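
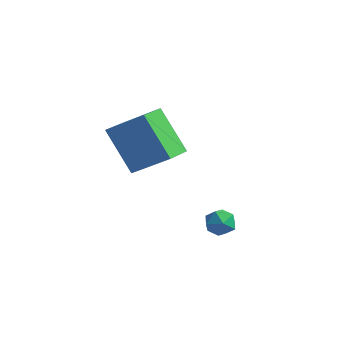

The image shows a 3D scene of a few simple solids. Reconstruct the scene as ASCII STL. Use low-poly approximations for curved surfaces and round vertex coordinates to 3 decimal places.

solid 
facet normal -0.619 0.114 0.778
outer loop
vertex -2.634 -2.287 2.826
vertex -2.793 -1.024 2.515
vertex -4.055 -2.728 1.76
endloop
endfacet
facet normal 0.121 -0.964 0.237
outer loop
vertex -2.707 -2.976 0.065
vertex -2.634 -2.287 2.826
vertex -4.055 -2.728 1.76
endloop
endfacet
facet normal -0.618 0.113 0.778
outer loop
vertex -4.055 -2.728 1.76
vertex -2.793 -1.024 2.515
vertex -4.214 -1.465 1.45
endloop
endfacet
facet normal -0.777 -0.241 -0.582
outer loop
vertex -4.214 -1.465 1.45
vertex -2.707 -2.976 0.065
vertex -4.055 -2.728 1.76
endloop
endfacet
facet normal 0.776 0.241 0.582
outer loop
vertex -2.634 -2.287 2.826
vertex -1.445 -1.272 0.82
vertex -2.793 -1.024 2.515
endloop
endfacet
facet normal 0.121 -0.964 0.237
outer loop
vertex -1.286 -2.535 1.13
vertex -2.634 -2.287 2.826
vertex -2.707 -2.976 0.065
endloop
endfacet
facet normal 0.777 0.241 0.582
outer loop
vertex -1.286 -2.535 1.13
vertex -1.445 -1.272 0.82
vertex -2.634 -2.287 2.826
endloop
endfacet
facet normal -0.121 0.964 -0.237
outer loop
vertex -2.793 -1.024 2.515
vertex -1.445 -1.272 0.82
vertex -4.214 -1.465 1.45
endloop
endfacet
facet normal -0.777 -0.241 -0.582
outer loop
vertex -2.866 -1.713 -0.246
vertex -2.707 -2.976 0.065
vertex -4.214 -1.465 1.45
endloop
endfacet
facet normal -0.121 0.964 -0.237
outer loop
vertex -4.214 -1.465 1.45
vertex -1.445 -1.272 0.82
vertex -2.866 -1.713 -0.246
endloop
endfacet
facet normal 0.618 -0.114 -0.778
outer loop
vertex -2.866 -1.713 -0.246
vertex -1.286 -2.535 1.13
vertex -2.707 -2.976 0.065
endloop
endfacet
facet normal 0.618 -0.113 -0.778
outer loop
vertex -1.445 -1.272 0.82
vertex -1.286 -2.535 1.13
vertex -2.866 -1.713 -0.246
endloop
endfacet
facet normal -0.663 -0.477 0.577
outer loop
vertex 0.615 -3.071 -0.877
vertex 0.993 -3.603 -0.882
vertex 1.072 -3.151 -0.418
endloop
endfacet
facet normal -0.670 0.226 0.707
outer loop
vertex 0.615 -3.071 -0.877
vertex 1.072 -3.151 -0.418
vertex 0.982 -2.566 -0.69
endloop
endfacet
facet normal -0.822 0.562 0.096
outer loop
vertex 0.615 -3.071 -0.877
vertex 0.982 -2.566 -0.69
vertex 0.847 -2.655 -1.322
endloop
endfacet
facet normal -0.909 0.066 -0.412
outer loop
vertex 0.615 -3.071 -0.877
vertex 0.847 -2.655 -1.322
vertex 0.854 -3.296 -1.44
endloop
endfacet
facet normal -0.810 -0.575 -0.114
outer loop
vertex 0.615 -3.071 -0.877
vertex 0.854 -3.296 -1.44
vertex 0.993 -3.603 -0.882
endloop
endfacet
facet normal -0.014 0.420 0.907
outer loop
vertex 0.982 -2.566 -0.69
vertex 1.072 -3.151 -0.418
vertex 1.586 -2.784 -0.58
endloop
endfacet
facet normal -0.002 -0.716 0.698
outer loop
vertex 1.072 -3.151 -0.418
vertex 0.993 -3.603 -0.882
vertex 1.593 -3.425 -0.698
endloop
endfacet
facet normal -0.239 -0.875 -0.422
outer loop
vertex 0.993 -3.603 -0.882
vertex 0.854 -3.296 -1.44
vertex 1.458 -3.514 -1.33
endloop
endfacet
facet normal -0.400 0.162 -0.902
outer loop
vertex 0.854 -3.296 -1.44
vertex 0.847 -2.655 -1.322
vertex 1.368 -2.929 -1.602
endloop
endfacet
facet normal -0.261 0.962 -0.080
outer loop
vertex 0.847 -2.655 -1.322
vertex 0.982 -2.566 -0.69
vertex 1.447 -2.477 -1.138
endloop
endfacet
facet normal 0.909 -0.066 0.412
outer loop
vertex 1.825 -3.009 -1.143
vertex 1.586 -2.784 -0.58
vertex 1.593 -3.425 -0.698
endloop
endfacet
facet normal 0.822 -0.562 -0.096
outer loop
vertex 1.825 -3.009 -1.143
vertex 1.593 -3.425 -0.698
vertex 1.458 -3.514 -1.33
endloop
endfacet
facet normal 0.670 -0.226 -0.707
outer loop
vertex 1.825 -3.009 -1.143
vertex 1.458 -3.514 -1.33
vertex 1.368 -2.929 -1.602
endloop
endfacet
facet normal 0.663 0.477 -0.577
outer loop
vertex 1.825 -3.009 -1.143
vertex 1.368 -2.929 -1.602
vertex 1.447 -2.477 -1.138
endloop
endfacet
facet normal 0.810 0.575 0.114
outer loop
vertex 1.825 -3.009 -1.143
vertex 1.447 -2.477 -1.138
vertex 1.586 -2.784 -0.58
endloop
endfacet
facet normal 0.400 -0.162 0.902
outer loop
vertex 1.593 -3.425 -0.698
vertex 1.586 -2.784 -0.58
vertex 1.072 -3.151 -0.418
endloop
endfacet
facet normal 0.261 -0.962 0.080
outer loop
vertex 1.458 -3.514 -1.33
vertex 1.593 -3.425 -0.698
vertex 0.993 -3.603 -0.882
endloop
endfacet
facet normal 0.014 -0.420 -0.907
outer loop
vertex 1.368 -2.929 -1.602
vertex 1.458 -3.514 -1.33
vertex 0.854 -3.296 -1.44
endloop
endfacet
facet normal 0.002 0.716 -0.698
outer loop
vertex 1.447 -2.477 -1.138
vertex 1.368 -2.929 -1.602
vertex 0.847 -2.655 -1.322
endloop
endfacet
facet normal 0.239 0.875 0.422
outer loop
vertex 1.586 -2.784 -0.58
vertex 1.447 -2.477 -1.138
vertex 0.982 -2.566 -0.69
endloop
endfacet

endsolid


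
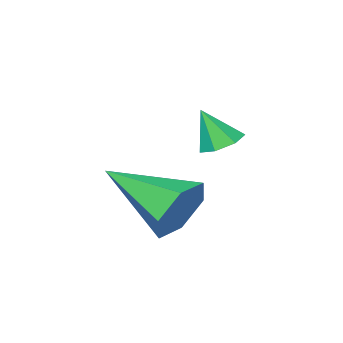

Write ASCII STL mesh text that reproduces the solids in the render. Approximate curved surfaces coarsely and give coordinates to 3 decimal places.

solid 
facet normal -0.307 0.896 -0.321
outer loop
vertex 3.507 2.399 -0.185
vertex 2.946 2.467 0.541
vertex 3.809 2.782 0.595
endloop
endfacet
facet normal 0.944 -0.162 -0.286
outer loop
vertex 3.507 2.399 -0.185
vertex 3.809 2.782 0.595
vertex 3.614 0.513 1.239
endloop
endfacet
facet normal -0.307 0.896 -0.320
outer loop
vertex 3.809 2.782 0.595
vertex 2.946 2.467 0.541
vertex 3.247 2.849 1.321
endloop
endfacet
facet normal 0.791 0.103 0.603
outer loop
vertex 3.809 2.782 0.595
vertex 3.247 2.849 1.321
vertex 3.614 0.513 1.239
endloop
endfacet
facet normal -0.306 0.896 -0.321
outer loop
vertex 3.247 2.849 1.321
vertex 2.946 2.467 0.541
vertex 2.385 2.535 1.266
endloop
endfacet
facet normal -0.048 -0.043 0.998
outer loop
vertex 3.247 2.849 1.321
vertex 2.385 2.535 1.266
vertex 3.614 0.513 1.239
endloop
endfacet
facet normal -0.307 0.896 -0.321
outer loop
vertex 2.385 2.535 1.266
vertex 2.946 2.467 0.541
vertex 2.083 2.152 0.486
endloop
endfacet
facet normal -0.734 -0.453 0.506
outer loop
vertex 2.385 2.535 1.266
vertex 2.083 2.152 0.486
vertex 3.614 0.513 1.239
endloop
endfacet
facet normal -0.307 0.896 -0.320
outer loop
vertex 2.083 2.152 0.486
vertex 2.946 2.467 0.541
vertex 2.644 2.085 -0.24
endloop
endfacet
facet normal -0.581 -0.718 -0.383
outer loop
vertex 2.083 2.152 0.486
vertex 2.644 2.085 -0.24
vertex 3.614 0.513 1.239
endloop
endfacet
facet normal -0.306 0.897 -0.320
outer loop
vertex 2.644 2.085 -0.24
vertex 2.946 2.467 0.541
vertex 3.507 2.399 -0.185
endloop
endfacet
facet normal 0.258 -0.573 -0.778
outer loop
vertex 2.644 2.085 -0.24
vertex 3.507 2.399 -0.185
vertex 3.614 0.513 1.239
endloop
endfacet
facet normal -0.295 0.333 -0.896
outer loop
vertex 2.601 2.676 2.314
vertex 2.084 2.786 2.525
vertex 2.539 3.129 2.503
endloop
endfacet
facet normal 0.981 0.057 0.185
outer loop
vertex 2.601 2.676 2.314
vertex 2.539 3.129 2.503
vertex 2.396 2.434 3.475
endloop
endfacet
facet normal -0.293 0.332 -0.897
outer loop
vertex 2.539 3.129 2.503
vertex 2.084 2.786 2.525
vertex 2.133 3.324 2.708
endloop
endfacet
facet normal 0.570 0.627 0.532
outer loop
vertex 2.539 3.129 2.503
vertex 2.133 3.324 2.708
vertex 2.396 2.434 3.475
endloop
endfacet
facet normal -0.295 0.332 -0.896
outer loop
vertex 2.133 3.324 2.708
vertex 2.084 2.786 2.525
vertex 1.691 3.114 2.776
endloop
endfacet
facet normal -0.173 0.613 0.771
outer loop
vertex 2.133 3.324 2.708
vertex 1.691 3.114 2.776
vertex 2.396 2.434 3.475
endloop
endfacet
facet normal -0.295 0.332 -0.896
outer loop
vertex 1.691 3.114 2.776
vertex 2.084 2.786 2.525
vertex 1.544 2.657 2.655
endloop
endfacet
facet normal -0.689 0.030 0.724
outer loop
vertex 1.691 3.114 2.776
vertex 1.544 2.657 2.655
vertex 2.396 2.434 3.475
endloop
endfacet
facet normal -0.295 0.333 -0.896
outer loop
vertex 1.544 2.657 2.655
vertex 2.084 2.786 2.525
vertex 1.804 2.298 2.436
endloop
endfacet
facet normal -0.589 -0.687 0.426
outer loop
vertex 1.544 2.657 2.655
vertex 1.804 2.298 2.436
vertex 2.396 2.434 3.475
endloop
endfacet
facet normal -0.295 0.333 -0.896
outer loop
vertex 1.804 2.298 2.436
vertex 2.084 2.786 2.525
vertex 2.274 2.306 2.284
endloop
endfacet
facet normal 0.050 -0.994 0.102
outer loop
vertex 1.804 2.298 2.436
vertex 2.274 2.306 2.284
vertex 2.396 2.434 3.475
endloop
endfacet
facet normal -0.295 0.333 -0.896
outer loop
vertex 2.274 2.306 2.284
vertex 2.084 2.786 2.525
vertex 2.601 2.676 2.314
endloop
endfacet
facet normal 0.750 -0.662 -0.006
outer loop
vertex 2.274 2.306 2.284
vertex 2.601 2.676 2.314
vertex 2.396 2.434 3.475
endloop
endfacet

endsolid


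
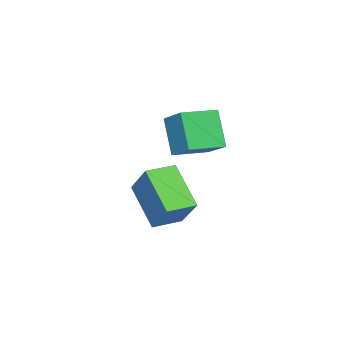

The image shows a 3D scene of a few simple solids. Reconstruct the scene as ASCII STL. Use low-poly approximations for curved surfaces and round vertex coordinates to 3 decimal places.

solid 
facet normal -0.857 0.513 0.050
outer loop
vertex -0.974 1.22 0.397
vertex -0.274 2.265 1.685
vertex -0.274 2.531 -1.045
endloop
endfacet
facet normal -0.389 -0.580 -0.716
outer loop
vertex 0.754 1.915 -1.105
vertex -0.974 1.22 0.397
vertex -0.274 2.531 -1.045
endloop
endfacet
facet normal -0.857 0.512 0.050
outer loop
vertex -0.274 2.531 -1.045
vertex -0.274 2.265 1.685
vertex 0.425 3.575 0.243
endloop
endfacet
facet normal 0.338 0.633 -0.697
outer loop
vertex 0.425 3.575 0.243
vertex 0.754 1.915 -1.105
vertex -0.274 2.531 -1.045
endloop
endfacet
facet normal -0.338 -0.632 0.697
outer loop
vertex -0.974 1.22 0.397
vertex 0.754 1.649 1.625
vertex -0.274 2.265 1.685
endloop
endfacet
facet normal -0.389 -0.580 -0.716
outer loop
vertex 0.055 0.605 0.337
vertex -0.974 1.22 0.397
vertex 0.754 1.915 -1.105
endloop
endfacet
facet normal -0.338 -0.633 0.696
outer loop
vertex 0.055 0.605 0.337
vertex 0.754 1.649 1.625
vertex -0.974 1.22 0.397
endloop
endfacet
facet normal 0.389 0.580 0.716
outer loop
vertex -0.274 2.265 1.685
vertex 0.754 1.649 1.625
vertex 0.425 3.575 0.243
endloop
endfacet
facet normal 0.338 0.633 -0.697
outer loop
vertex 1.454 2.96 0.183
vertex 0.754 1.915 -1.105
vertex 0.425 3.575 0.243
endloop
endfacet
facet normal 0.388 0.580 0.716
outer loop
vertex 0.425 3.575 0.243
vertex 0.754 1.649 1.625
vertex 1.454 2.96 0.183
endloop
endfacet
facet normal 0.857 -0.513 -0.050
outer loop
vertex 1.454 2.96 0.183
vertex 0.055 0.605 0.337
vertex 0.754 1.915 -1.105
endloop
endfacet
facet normal 0.857 -0.513 -0.050
outer loop
vertex 0.754 1.649 1.625
vertex 0.055 0.605 0.337
vertex 1.454 2.96 0.183
endloop
endfacet
facet normal -0.843 0.532 -0.071
outer loop
vertex -0.928 2.901 4.011
vertex -0.321 3.953 4.688
vertex -0.402 3.539 2.549
endloop
endfacet
facet normal -0.436 -0.756 -0.487
outer loop
vertex 0.821 2.767 2.652
vertex -0.928 2.901 4.011
vertex -0.402 3.539 2.549
endloop
endfacet
facet normal -0.843 0.532 -0.071
outer loop
vertex -0.402 3.539 2.549
vertex -0.321 3.953 4.688
vertex 0.205 4.591 3.226
endloop
endfacet
facet normal 0.313 0.380 -0.871
outer loop
vertex 0.205 4.591 3.226
vertex 0.821 2.767 2.652
vertex -0.402 3.539 2.549
endloop
endfacet
facet normal -0.313 -0.380 0.871
outer loop
vertex -0.928 2.901 4.011
vertex 0.902 3.181 4.791
vertex -0.321 3.953 4.688
endloop
endfacet
facet normal -0.436 -0.756 -0.487
outer loop
vertex 0.295 2.129 4.114
vertex -0.928 2.901 4.011
vertex 0.821 2.767 2.652
endloop
endfacet
facet normal -0.313 -0.380 0.871
outer loop
vertex 0.295 2.129 4.114
vertex 0.902 3.181 4.791
vertex -0.928 2.901 4.011
endloop
endfacet
facet normal 0.436 0.756 0.487
outer loop
vertex -0.321 3.953 4.688
vertex 0.902 3.181 4.791
vertex 0.205 4.591 3.226
endloop
endfacet
facet normal 0.313 0.380 -0.871
outer loop
vertex 1.428 3.819 3.329
vertex 0.821 2.767 2.652
vertex 0.205 4.591 3.226
endloop
endfacet
facet normal 0.436 0.756 0.487
outer loop
vertex 0.205 4.591 3.226
vertex 0.902 3.181 4.791
vertex 1.428 3.819 3.329
endloop
endfacet
facet normal 0.843 -0.532 0.071
outer loop
vertex 1.428 3.819 3.329
vertex 0.295 2.129 4.114
vertex 0.821 2.767 2.652
endloop
endfacet
facet normal 0.843 -0.532 0.071
outer loop
vertex 0.902 3.181 4.791
vertex 0.295 2.129 4.114
vertex 1.428 3.819 3.329
endloop
endfacet

endsolid


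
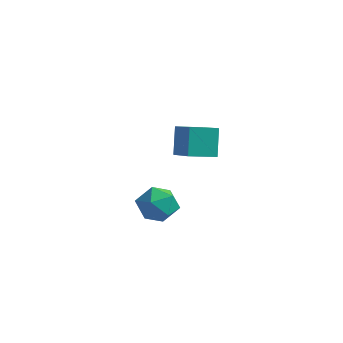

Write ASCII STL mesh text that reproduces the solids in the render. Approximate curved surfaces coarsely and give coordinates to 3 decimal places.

solid 
facet normal 0.171 0.458 0.872
outer loop
vertex 3.855 -2.773 -2.967
vertex 3.561 -3.486 -2.535
vertex 4.417 -3.416 -2.74
endloop
endfacet
facet normal 0.629 0.682 0.374
outer loop
vertex 3.855 -2.773 -2.967
vertex 4.417 -3.416 -2.74
vertex 4.478 -3.036 -3.536
endloop
endfacet
facet normal 0.250 0.954 -0.167
outer loop
vertex 3.855 -2.773 -2.967
vertex 4.478 -3.036 -3.536
vertex 3.659 -2.871 -3.822
endloop
endfacet
facet normal -0.442 0.897 -0.002
outer loop
vertex 3.855 -2.773 -2.967
vertex 3.659 -2.871 -3.822
vertex 3.092 -3.149 -3.204
endloop
endfacet
facet normal -0.490 0.591 0.641
outer loop
vertex 3.855 -2.773 -2.967
vertex 3.092 -3.149 -3.204
vertex 3.561 -3.486 -2.535
endloop
endfacet
facet normal 0.985 0.113 0.130
outer loop
vertex 4.478 -3.036 -3.536
vertex 4.417 -3.416 -2.74
vertex 4.568 -3.911 -3.456
endloop
endfacet
facet normal 0.245 -0.250 0.937
outer loop
vertex 4.417 -3.416 -2.74
vertex 3.561 -3.486 -2.535
vertex 4.001 -4.189 -2.838
endloop
endfacet
facet normal -0.826 -0.034 0.562
outer loop
vertex 3.561 -3.486 -2.535
vertex 3.092 -3.149 -3.204
vertex 3.182 -4.024 -3.124
endloop
endfacet
facet normal -0.747 0.463 -0.477
outer loop
vertex 3.092 -3.149 -3.204
vertex 3.659 -2.871 -3.822
vertex 3.243 -3.644 -3.92
endloop
endfacet
facet normal 0.372 0.554 -0.745
outer loop
vertex 3.659 -2.871 -3.822
vertex 4.478 -3.036 -3.536
vertex 4.099 -3.574 -4.125
endloop
endfacet
facet normal 0.442 -0.897 0.002
outer loop
vertex 3.805 -4.287 -3.693
vertex 4.568 -3.911 -3.456
vertex 4.001 -4.189 -2.838
endloop
endfacet
facet normal -0.250 -0.954 0.167
outer loop
vertex 3.805 -4.287 -3.693
vertex 4.001 -4.189 -2.838
vertex 3.182 -4.024 -3.124
endloop
endfacet
facet normal -0.629 -0.682 -0.374
outer loop
vertex 3.805 -4.287 -3.693
vertex 3.182 -4.024 -3.124
vertex 3.243 -3.644 -3.92
endloop
endfacet
facet normal -0.171 -0.458 -0.872
outer loop
vertex 3.805 -4.287 -3.693
vertex 3.243 -3.644 -3.92
vertex 4.099 -3.574 -4.125
endloop
endfacet
facet normal 0.490 -0.591 -0.641
outer loop
vertex 3.805 -4.287 -3.693
vertex 4.099 -3.574 -4.125
vertex 4.568 -3.911 -3.456
endloop
endfacet
facet normal 0.747 -0.463 0.477
outer loop
vertex 4.001 -4.189 -2.838
vertex 4.568 -3.911 -3.456
vertex 4.417 -3.416 -2.74
endloop
endfacet
facet normal -0.372 -0.554 0.745
outer loop
vertex 3.182 -4.024 -3.124
vertex 4.001 -4.189 -2.838
vertex 3.561 -3.486 -2.535
endloop
endfacet
facet normal -0.985 -0.113 -0.130
outer loop
vertex 3.243 -3.644 -3.92
vertex 3.182 -4.024 -3.124
vertex 3.092 -3.149 -3.204
endloop
endfacet
facet normal -0.245 0.250 -0.937
outer loop
vertex 4.099 -3.574 -4.125
vertex 3.243 -3.644 -3.92
vertex 3.659 -2.871 -3.822
endloop
endfacet
facet normal 0.826 0.034 -0.562
outer loop
vertex 4.568 -3.911 -3.456
vertex 4.099 -3.574 -4.125
vertex 4.478 -3.036 -3.536
endloop
endfacet
facet normal -0.592 -0.779 0.208
outer loop
vertex 2.58 0.308 -1.477
vertex 1.408 1.025 -2.128
vertex 2.902 -0.259 -2.682
endloop
endfacet
facet normal 0.771 -0.472 0.428
outer loop
vertex 3.612 0.675 -2.932
vertex 2.58 0.308 -1.477
vertex 2.902 -0.259 -2.682
endloop
endfacet
facet normal -0.592 -0.779 0.209
outer loop
vertex 2.902 -0.259 -2.682
vertex 1.408 1.025 -2.128
vertex 1.73 0.457 -3.333
endloop
endfacet
facet normal 0.235 -0.414 -0.879
outer loop
vertex 1.73 0.457 -3.333
vertex 3.612 0.675 -2.932
vertex 2.902 -0.259 -2.682
endloop
endfacet
facet normal -0.235 0.414 0.879
outer loop
vertex 2.58 0.308 -1.477
vertex 2.118 1.959 -2.378
vertex 1.408 1.025 -2.128
endloop
endfacet
facet normal 0.771 -0.471 0.428
outer loop
vertex 3.29 1.243 -1.727
vertex 2.58 0.308 -1.477
vertex 3.612 0.675 -2.932
endloop
endfacet
facet normal -0.236 0.414 0.879
outer loop
vertex 3.29 1.243 -1.727
vertex 2.118 1.959 -2.378
vertex 2.58 0.308 -1.477
endloop
endfacet
facet normal -0.771 0.471 -0.428
outer loop
vertex 1.408 1.025 -2.128
vertex 2.118 1.959 -2.378
vertex 1.73 0.457 -3.333
endloop
endfacet
facet normal 0.235 -0.414 -0.879
outer loop
vertex 2.44 1.392 -3.583
vertex 3.612 0.675 -2.932
vertex 1.73 0.457 -3.333
endloop
endfacet
facet normal -0.771 0.471 -0.428
outer loop
vertex 1.73 0.457 -3.333
vertex 2.118 1.959 -2.378
vertex 2.44 1.392 -3.583
endloop
endfacet
facet normal 0.592 0.778 -0.209
outer loop
vertex 2.44 1.392 -3.583
vertex 3.29 1.243 -1.727
vertex 3.612 0.675 -2.932
endloop
endfacet
facet normal 0.592 0.779 -0.208
outer loop
vertex 2.118 1.959 -2.378
vertex 3.29 1.243 -1.727
vertex 2.44 1.392 -3.583
endloop
endfacet

endsolid


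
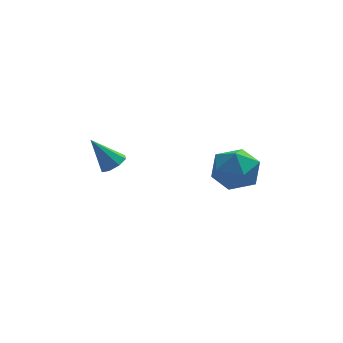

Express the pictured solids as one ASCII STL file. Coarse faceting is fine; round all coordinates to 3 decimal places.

solid 
facet normal 0.556 -0.195 -0.808
outer loop
vertex -0.806 2.155 1.468
vertex -1.303 1.853 1.199
vertex -1.087 2.456 1.202
endloop
endfacet
facet normal 0.374 0.785 0.494
outer loop
vertex -0.806 2.155 1.468
vertex -1.087 2.456 1.202
vertex -2.197 2.167 2.501
endloop
endfacet
facet normal 0.555 -0.195 -0.808
outer loop
vertex -1.087 2.456 1.202
vertex -1.303 1.853 1.199
vertex -1.494 2.404 0.935
endloop
endfacet
facet normal -0.172 0.982 0.071
outer loop
vertex -1.087 2.456 1.202
vertex -1.494 2.404 0.935
vertex -2.197 2.167 2.501
endloop
endfacet
facet normal 0.555 -0.195 -0.809
outer loop
vertex -1.494 2.404 0.935
vertex -1.303 1.853 1.199
vertex -1.789 2.029 0.823
endloop
endfacet
facet normal -0.730 0.643 -0.230
outer loop
vertex -1.494 2.404 0.935
vertex -1.789 2.029 0.823
vertex -2.197 2.167 2.501
endloop
endfacet
facet normal 0.555 -0.195 -0.809
outer loop
vertex -1.789 2.029 0.823
vertex -1.303 1.853 1.199
vertex -1.799 1.552 0.931
endloop
endfacet
facet normal -0.972 -0.033 -0.234
outer loop
vertex -1.789 2.029 0.823
vertex -1.799 1.552 0.931
vertex -2.197 2.167 2.501
endloop
endfacet
facet normal 0.555 -0.194 -0.809
outer loop
vertex -1.799 1.552 0.931
vertex -1.303 1.853 1.199
vertex -1.518 1.251 1.196
endloop
endfacet
facet normal -0.757 -0.651 0.063
outer loop
vertex -1.799 1.552 0.931
vertex -1.518 1.251 1.196
vertex -2.197 2.167 2.501
endloop
endfacet
facet normal 0.555 -0.194 -0.809
outer loop
vertex -1.518 1.251 1.196
vertex -1.303 1.853 1.199
vertex -1.111 1.303 1.463
endloop
endfacet
facet normal -0.210 -0.848 0.486
outer loop
vertex -1.518 1.251 1.196
vertex -1.111 1.303 1.463
vertex -2.197 2.167 2.501
endloop
endfacet
facet normal 0.556 -0.194 -0.808
outer loop
vertex -1.111 1.303 1.463
vertex -1.303 1.853 1.199
vertex -0.816 1.677 1.576
endloop
endfacet
facet normal 0.346 -0.511 0.787
outer loop
vertex -1.111 1.303 1.463
vertex -0.816 1.677 1.576
vertex -2.197 2.167 2.501
endloop
endfacet
facet normal 0.556 -0.194 -0.808
outer loop
vertex -0.816 1.677 1.576
vertex -1.303 1.853 1.199
vertex -0.806 2.155 1.468
endloop
endfacet
facet normal 0.589 0.166 0.791
outer loop
vertex -0.816 1.677 1.576
vertex -0.806 2.155 1.468
vertex -2.197 2.167 2.501
endloop
endfacet
facet normal -0.631 -0.069 0.773
outer loop
vertex 2.903 2.044 1.344
vertex 2.786 0.9 1.147
vertex 3.622 1.286 1.864
endloop
endfacet
facet normal -0.156 0.454 0.877
outer loop
vertex 2.903 2.044 1.344
vertex 3.622 1.286 1.864
vertex 4.043 2.281 1.424
endloop
endfacet
facet normal -0.214 0.916 0.338
outer loop
vertex 2.903 2.044 1.344
vertex 4.043 2.281 1.424
vertex 3.467 2.511 0.435
endloop
endfacet
facet normal -0.726 0.681 -0.101
outer loop
vertex 2.903 2.044 1.344
vertex 3.467 2.511 0.435
vertex 2.69 1.657 0.264
endloop
endfacet
facet normal -0.983 0.072 0.168
outer loop
vertex 2.903 2.044 1.344
vertex 2.69 1.657 0.264
vertex 2.786 0.9 1.147
endloop
endfacet
facet normal 0.497 0.166 0.852
outer loop
vertex 4.043 2.281 1.424
vertex 3.622 1.286 1.864
vertex 4.63 1.283 1.276
endloop
endfacet
facet normal -0.272 -0.678 0.683
outer loop
vertex 3.622 1.286 1.864
vertex 2.786 0.9 1.147
vertex 3.853 0.429 1.105
endloop
endfacet
facet normal -0.842 -0.451 -0.295
outer loop
vertex 2.786 0.9 1.147
vertex 2.69 1.657 0.264
vertex 3.277 0.659 0.116
endloop
endfacet
facet normal -0.425 0.533 -0.731
outer loop
vertex 2.69 1.657 0.264
vertex 3.467 2.511 0.435
vertex 3.698 1.654 -0.324
endloop
endfacet
facet normal 0.403 0.915 -0.022
outer loop
vertex 3.467 2.511 0.435
vertex 4.043 2.281 1.424
vertex 4.534 2.04 0.393
endloop
endfacet
facet normal 0.726 -0.681 0.101
outer loop
vertex 4.417 0.896 0.196
vertex 4.63 1.283 1.276
vertex 3.853 0.429 1.105
endloop
endfacet
facet normal 0.214 -0.916 -0.338
outer loop
vertex 4.417 0.896 0.196
vertex 3.853 0.429 1.105
vertex 3.277 0.659 0.116
endloop
endfacet
facet normal 0.156 -0.454 -0.877
outer loop
vertex 4.417 0.896 0.196
vertex 3.277 0.659 0.116
vertex 3.698 1.654 -0.324
endloop
endfacet
facet normal 0.631 0.069 -0.773
outer loop
vertex 4.417 0.896 0.196
vertex 3.698 1.654 -0.324
vertex 4.534 2.04 0.393
endloop
endfacet
facet normal 0.983 -0.072 -0.168
outer loop
vertex 4.417 0.896 0.196
vertex 4.534 2.04 0.393
vertex 4.63 1.283 1.276
endloop
endfacet
facet normal 0.425 -0.533 0.731
outer loop
vertex 3.853 0.429 1.105
vertex 4.63 1.283 1.276
vertex 3.622 1.286 1.864
endloop
endfacet
facet normal -0.403 -0.915 0.022
outer loop
vertex 3.277 0.659 0.116
vertex 3.853 0.429 1.105
vertex 2.786 0.9 1.147
endloop
endfacet
facet normal -0.497 -0.166 -0.852
outer loop
vertex 3.698 1.654 -0.324
vertex 3.277 0.659 0.116
vertex 2.69 1.657 0.264
endloop
endfacet
facet normal 0.272 0.678 -0.683
outer loop
vertex 4.534 2.04 0.393
vertex 3.698 1.654 -0.324
vertex 3.467 2.511 0.435
endloop
endfacet
facet normal 0.842 0.451 0.295
outer loop
vertex 4.63 1.283 1.276
vertex 4.534 2.04 0.393
vertex 4.043 2.281 1.424
endloop
endfacet

endsolid


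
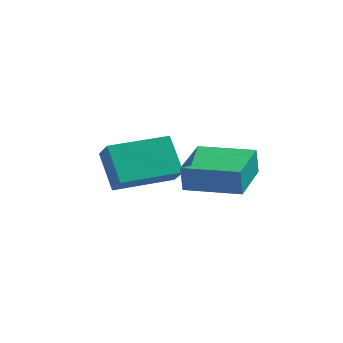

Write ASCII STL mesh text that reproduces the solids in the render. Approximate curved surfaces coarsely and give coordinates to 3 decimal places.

solid 
facet normal -0.382 0.518 -0.765
outer loop
vertex -4.793 3.098 -3.004
vertex -3.045 4.239 -3.105
vertex -4.207 2.117 -3.96
endloop
endfacet
facet normal -0.836 -0.547 0.048
outer loop
vertex -3.855 1.641 -3.255
vertex -4.793 3.098 -3.004
vertex -4.207 2.117 -3.96
endloop
endfacet
facet normal -0.382 0.518 -0.766
outer loop
vertex -4.207 2.117 -3.96
vertex -3.045 4.239 -3.105
vertex -2.459 3.258 -4.06
endloop
endfacet
facet normal 0.393 -0.659 -0.641
outer loop
vertex -2.459 3.258 -4.06
vertex -3.855 1.641 -3.255
vertex -4.207 2.117 -3.96
endloop
endfacet
facet normal -0.393 0.659 0.641
outer loop
vertex -4.793 3.098 -3.004
vertex -2.693 3.763 -2.4
vertex -3.045 4.239 -3.105
endloop
endfacet
facet normal -0.836 -0.547 0.048
outer loop
vertex -4.441 2.622 -2.3
vertex -4.793 3.098 -3.004
vertex -3.855 1.641 -3.255
endloop
endfacet
facet normal -0.393 0.658 0.642
outer loop
vertex -4.441 2.622 -2.3
vertex -2.693 3.763 -2.4
vertex -4.793 3.098 -3.004
endloop
endfacet
facet normal 0.836 0.547 -0.048
outer loop
vertex -3.045 4.239 -3.105
vertex -2.693 3.763 -2.4
vertex -2.459 3.258 -4.06
endloop
endfacet
facet normal 0.393 -0.659 -0.642
outer loop
vertex -2.107 2.782 -3.356
vertex -3.855 1.641 -3.255
vertex -2.459 3.258 -4.06
endloop
endfacet
facet normal 0.836 0.547 -0.048
outer loop
vertex -2.459 3.258 -4.06
vertex -2.693 3.763 -2.4
vertex -2.107 2.782 -3.356
endloop
endfacet
facet normal 0.382 -0.517 0.766
outer loop
vertex -2.107 2.782 -3.356
vertex -4.441 2.622 -2.3
vertex -3.855 1.641 -3.255
endloop
endfacet
facet normal 0.382 -0.518 0.765
outer loop
vertex -2.693 3.763 -2.4
vertex -4.441 2.622 -2.3
vertex -2.107 2.782 -3.356
endloop
endfacet
facet normal -0.982 0.154 -0.110
outer loop
vertex -1.88 0.652 -1.716
vertex -1.605 2.325 -1.832
vertex -1.792 0.575 -2.608
endloop
endfacet
facet normal -0.161 -0.985 0.069
outer loop
vertex 0.005 0.295 -2.408
vertex -1.88 0.652 -1.716
vertex -1.792 0.575 -2.608
endloop
endfacet
facet normal -0.982 0.154 -0.110
outer loop
vertex -1.792 0.575 -2.608
vertex -1.605 2.325 -1.832
vertex -1.517 2.249 -2.725
endloop
endfacet
facet normal 0.097 -0.085 -0.992
outer loop
vertex -1.517 2.249 -2.725
vertex 0.005 0.295 -2.408
vertex -1.792 0.575 -2.608
endloop
endfacet
facet normal -0.097 0.085 0.992
outer loop
vertex -1.88 0.652 -1.716
vertex 0.192 2.045 -1.632
vertex -1.605 2.325 -1.832
endloop
endfacet
facet normal -0.162 -0.985 0.068
outer loop
vertex -0.083 0.371 -1.515
vertex -1.88 0.652 -1.716
vertex 0.005 0.295 -2.408
endloop
endfacet
facet normal -0.098 0.085 0.992
outer loop
vertex -0.083 0.371 -1.515
vertex 0.192 2.045 -1.632
vertex -1.88 0.652 -1.716
endloop
endfacet
facet normal 0.161 0.985 -0.068
outer loop
vertex -1.605 2.325 -1.832
vertex 0.192 2.045 -1.632
vertex -1.517 2.249 -2.725
endloop
endfacet
facet normal 0.098 -0.085 -0.992
outer loop
vertex 0.28 1.968 -2.524
vertex 0.005 0.295 -2.408
vertex -1.517 2.249 -2.725
endloop
endfacet
facet normal 0.162 0.984 -0.069
outer loop
vertex -1.517 2.249 -2.725
vertex 0.192 2.045 -1.632
vertex 0.28 1.968 -2.524
endloop
endfacet
facet normal 0.982 -0.154 0.110
outer loop
vertex 0.28 1.968 -2.524
vertex -0.083 0.371 -1.515
vertex 0.005 0.295 -2.408
endloop
endfacet
facet normal 0.982 -0.154 0.110
outer loop
vertex 0.192 2.045 -1.632
vertex -0.083 0.371 -1.515
vertex 0.28 1.968 -2.524
endloop
endfacet

endsolid


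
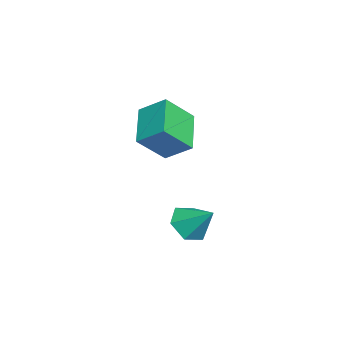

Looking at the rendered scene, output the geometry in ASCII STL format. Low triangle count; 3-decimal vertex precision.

solid 
facet normal -0.404 -0.653 -0.641
outer loop
vertex 3.127 -2.314 -3.016
vertex 2.227 -2.192 -2.573
vertex 2.494 -1.599 -3.345
endloop
endfacet
facet normal 0.778 0.550 -0.302
outer loop
vertex 3.127 -2.314 -3.016
vertex 2.494 -1.599 -3.345
vertex 2.873 -1.148 -1.547
endloop
endfacet
facet normal -0.403 -0.653 -0.641
outer loop
vertex 2.494 -1.599 -3.345
vertex 2.227 -2.192 -2.573
vertex 1.594 -1.478 -2.902
endloop
endfacet
facet normal 0.010 0.969 -0.245
outer loop
vertex 2.494 -1.599 -3.345
vertex 1.594 -1.478 -2.902
vertex 2.873 -1.148 -1.547
endloop
endfacet
facet normal -0.404 -0.653 -0.641
outer loop
vertex 1.594 -1.478 -2.902
vertex 2.227 -2.192 -2.573
vertex 1.328 -2.071 -2.13
endloop
endfacet
facet normal -0.575 0.732 0.364
outer loop
vertex 1.594 -1.478 -2.902
vertex 1.328 -2.071 -2.13
vertex 2.873 -1.148 -1.547
endloop
endfacet
facet normal -0.404 -0.653 -0.641
outer loop
vertex 1.328 -2.071 -2.13
vertex 2.227 -2.192 -2.573
vertex 1.961 -2.786 -1.8
endloop
endfacet
facet normal -0.392 0.076 0.917
outer loop
vertex 1.328 -2.071 -2.13
vertex 1.961 -2.786 -1.8
vertex 2.873 -1.148 -1.547
endloop
endfacet
facet normal -0.404 -0.653 -0.641
outer loop
vertex 1.961 -2.786 -1.8
vertex 2.227 -2.192 -2.573
vertex 2.86 -2.907 -2.243
endloop
endfacet
facet normal 0.378 -0.343 0.860
outer loop
vertex 1.961 -2.786 -1.8
vertex 2.86 -2.907 -2.243
vertex 2.873 -1.148 -1.547
endloop
endfacet
facet normal -0.404 -0.653 -0.641
outer loop
vertex 2.86 -2.907 -2.243
vertex 2.227 -2.192 -2.573
vertex 3.127 -2.314 -3.016
endloop
endfacet
facet normal 0.962 -0.106 0.251
outer loop
vertex 2.86 -2.907 -2.243
vertex 3.127 -2.314 -3.016
vertex 2.873 -1.148 -1.547
endloop
endfacet
facet normal -0.398 0.609 -0.686
outer loop
vertex -0.714 -2.226 2.339
vertex 1.16 -2.136 1.33
vertex -1.098 -3.398 1.521
endloop
endfacet
facet normal -0.880 -0.043 0.474
outer loop
vertex -0.36 -4.524 2.79
vertex -0.714 -2.226 2.339
vertex -1.098 -3.398 1.521
endloop
endfacet
facet normal -0.398 0.609 -0.686
outer loop
vertex -1.098 -3.398 1.521
vertex 1.16 -2.136 1.33
vertex 0.776 -3.308 0.512
endloop
endfacet
facet normal -0.259 -0.792 -0.552
outer loop
vertex 0.776 -3.308 0.512
vertex -0.36 -4.524 2.79
vertex -1.098 -3.398 1.521
endloop
endfacet
facet normal 0.259 0.792 0.552
outer loop
vertex -0.714 -2.226 2.339
vertex 1.898 -3.262 2.599
vertex 1.16 -2.136 1.33
endloop
endfacet
facet normal -0.880 -0.043 0.474
outer loop
vertex 0.024 -3.352 3.608
vertex -0.714 -2.226 2.339
vertex -0.36 -4.524 2.79
endloop
endfacet
facet normal 0.259 0.792 0.552
outer loop
vertex 0.024 -3.352 3.608
vertex 1.898 -3.262 2.599
vertex -0.714 -2.226 2.339
endloop
endfacet
facet normal 0.880 0.043 -0.474
outer loop
vertex 1.16 -2.136 1.33
vertex 1.898 -3.262 2.599
vertex 0.776 -3.308 0.512
endloop
endfacet
facet normal -0.259 -0.792 -0.552
outer loop
vertex 1.514 -4.434 1.781
vertex -0.36 -4.524 2.79
vertex 0.776 -3.308 0.512
endloop
endfacet
facet normal 0.880 0.043 -0.474
outer loop
vertex 0.776 -3.308 0.512
vertex 1.898 -3.262 2.599
vertex 1.514 -4.434 1.781
endloop
endfacet
facet normal 0.398 -0.609 0.686
outer loop
vertex 1.514 -4.434 1.781
vertex 0.024 -3.352 3.608
vertex -0.36 -4.524 2.79
endloop
endfacet
facet normal 0.398 -0.609 0.686
outer loop
vertex 1.898 -3.262 2.599
vertex 0.024 -3.352 3.608
vertex 1.514 -4.434 1.781
endloop
endfacet

endsolid


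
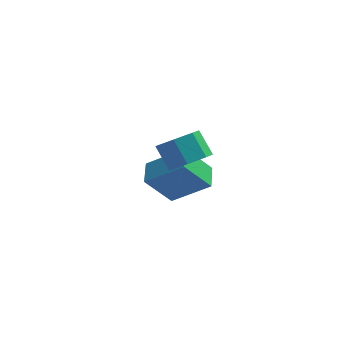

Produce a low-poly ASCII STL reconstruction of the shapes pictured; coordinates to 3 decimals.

solid 
facet normal 0.508 -0.362 -0.782
outer loop
vertex 2.022 -1.333 1.325
vertex 1.228 -1.803 1.026
vertex 1.52 -0.906 0.801
endloop
endfacet
facet normal 0.622 0.782 0.042
outer loop
vertex 2.022 -1.333 1.325
vertex 1.52 -0.906 0.801
vertex 1.366 -0.866 2.333
endloop
endfacet
facet normal 0.621 0.783 0.042
outer loop
vertex 1.366 -0.866 2.333
vertex 1.52 -0.906 0.801
vertex 0.864 -0.44 1.809
endloop
endfacet
facet normal -0.509 0.362 0.781
outer loop
vertex 1.366 -0.866 2.333
vertex 0.864 -0.44 1.809
vertex 0.572 -1.337 2.034
endloop
endfacet
facet normal 0.509 -0.362 -0.781
outer loop
vertex 1.52 -0.906 0.801
vertex 1.228 -1.803 1.026
vertex 0.798 -1.155 0.446
endloop
endfacet
facet normal -0.079 0.884 -0.460
outer loop
vertex 1.52 -0.906 0.801
vertex 0.798 -1.155 0.446
vertex 0.864 -0.44 1.809
endloop
endfacet
facet normal -0.078 0.884 -0.460
outer loop
vertex 0.864 -0.44 1.809
vertex 0.798 -1.155 0.446
vertex 0.142 -0.688 1.454
endloop
endfacet
facet normal -0.508 0.362 0.782
outer loop
vertex 0.864 -0.44 1.809
vertex 0.142 -0.688 1.454
vertex 0.572 -1.337 2.034
endloop
endfacet
facet normal 0.509 -0.362 -0.781
outer loop
vertex 0.798 -1.155 0.446
vertex 1.228 -1.803 1.026
vertex 0.4 -1.892 0.528
endloop
endfacet
facet normal -0.719 0.320 -0.616
outer loop
vertex 0.798 -1.155 0.446
vertex 0.4 -1.892 0.528
vertex 0.142 -0.688 1.454
endloop
endfacet
facet normal -0.720 0.319 -0.616
outer loop
vertex 0.142 -0.688 1.454
vertex 0.4 -1.892 0.528
vertex -0.256 -1.426 1.537
endloop
endfacet
facet normal -0.508 0.362 0.782
outer loop
vertex 0.142 -0.688 1.454
vertex -0.256 -1.426 1.537
vertex 0.572 -1.337 2.034
endloop
endfacet
facet normal 0.509 -0.362 -0.781
outer loop
vertex 0.4 -1.892 0.528
vertex 1.228 -1.803 1.026
vertex 0.625 -2.562 0.985
endloop
endfacet
facet normal -0.818 -0.485 -0.308
outer loop
vertex 0.4 -1.892 0.528
vertex 0.625 -2.562 0.985
vertex -0.256 -1.426 1.537
endloop
endfacet
facet normal -0.818 -0.485 -0.308
outer loop
vertex -0.256 -1.426 1.537
vertex 0.625 -2.562 0.985
vertex -0.031 -2.096 1.993
endloop
endfacet
facet normal -0.508 0.361 0.782
outer loop
vertex -0.256 -1.426 1.537
vertex -0.031 -2.096 1.993
vertex 0.572 -1.337 2.034
endloop
endfacet
facet normal 0.509 -0.362 -0.781
outer loop
vertex 0.625 -2.562 0.985
vertex 1.228 -1.803 1.026
vertex 1.304 -2.661 1.473
endloop
endfacet
facet normal -0.301 -0.925 0.232
outer loop
vertex 0.625 -2.562 0.985
vertex 1.304 -2.661 1.473
vertex -0.031 -2.096 1.993
endloop
endfacet
facet normal -0.301 -0.925 0.233
outer loop
vertex -0.031 -2.096 1.993
vertex 1.304 -2.661 1.473
vertex 0.649 -2.194 2.481
endloop
endfacet
facet normal -0.509 0.362 0.781
outer loop
vertex -0.031 -2.096 1.993
vertex 0.649 -2.194 2.481
vertex 0.572 -1.337 2.034
endloop
endfacet
facet normal 0.508 -0.362 -0.781
outer loop
vertex 1.304 -2.661 1.473
vertex 1.228 -1.803 1.026
vertex 1.926 -2.114 1.624
endloop
endfacet
facet normal 0.443 -0.669 0.597
outer loop
vertex 1.304 -2.661 1.473
vertex 1.926 -2.114 1.624
vertex 0.649 -2.194 2.481
endloop
endfacet
facet normal 0.443 -0.668 0.598
outer loop
vertex 0.649 -2.194 2.481
vertex 1.926 -2.114 1.624
vertex 1.27 -1.647 2.632
endloop
endfacet
facet normal -0.509 0.362 0.781
outer loop
vertex 0.649 -2.194 2.481
vertex 1.27 -1.647 2.632
vertex 0.572 -1.337 2.034
endloop
endfacet
facet normal 0.508 -0.362 -0.781
outer loop
vertex 1.926 -2.114 1.624
vertex 1.228 -1.803 1.026
vertex 2.022 -1.333 1.325
endloop
endfacet
facet normal 0.853 0.092 0.513
outer loop
vertex 1.926 -2.114 1.624
vertex 2.022 -1.333 1.325
vertex 1.27 -1.647 2.632
endloop
endfacet
facet normal 0.853 0.092 0.513
outer loop
vertex 1.27 -1.647 2.632
vertex 2.022 -1.333 1.325
vertex 1.366 -0.866 2.333
endloop
endfacet
facet normal -0.509 0.362 0.781
outer loop
vertex 1.27 -1.647 2.632
vertex 1.366 -0.866 2.333
vertex 0.572 -1.337 2.034
endloop
endfacet
facet normal -0.548 -0.337 0.766
outer loop
vertex 0.163 1.799 -1.543
vertex -0.052 2.985 -1.174
vertex -1.557 1.861 -2.746
endloop
endfacet
facet normal 0.171 -0.941 -0.292
outer loop
vertex -0.528 2.495 -4.186
vertex 0.163 1.799 -1.543
vertex -1.557 1.861 -2.746
endloop
endfacet
facet normal -0.548 -0.337 0.766
outer loop
vertex -1.557 1.861 -2.746
vertex -0.052 2.985 -1.174
vertex -1.772 3.047 -2.378
endloop
endfacet
facet normal -0.819 0.029 -0.573
outer loop
vertex -1.772 3.047 -2.378
vertex -0.528 2.495 -4.186
vertex -1.557 1.861 -2.746
endloop
endfacet
facet normal 0.819 -0.030 0.572
outer loop
vertex 0.163 1.799 -1.543
vertex 0.977 3.619 -2.614
vertex -0.052 2.985 -1.174
endloop
endfacet
facet normal 0.171 -0.941 -0.292
outer loop
vertex 1.192 2.433 -2.982
vertex 0.163 1.799 -1.543
vertex -0.528 2.495 -4.186
endloop
endfacet
facet normal 0.819 -0.029 0.573
outer loop
vertex 1.192 2.433 -2.982
vertex 0.977 3.619 -2.614
vertex 0.163 1.799 -1.543
endloop
endfacet
facet normal -0.171 0.941 0.292
outer loop
vertex -0.052 2.985 -1.174
vertex 0.977 3.619 -2.614
vertex -1.772 3.047 -2.378
endloop
endfacet
facet normal -0.819 0.030 -0.573
outer loop
vertex -0.743 3.681 -3.817
vertex -0.528 2.495 -4.186
vertex -1.772 3.047 -2.378
endloop
endfacet
facet normal -0.171 0.941 0.293
outer loop
vertex -1.772 3.047 -2.378
vertex 0.977 3.619 -2.614
vertex -0.743 3.681 -3.817
endloop
endfacet
facet normal 0.548 0.337 -0.765
outer loop
vertex -0.743 3.681 -3.817
vertex 1.192 2.433 -2.982
vertex -0.528 2.495 -4.186
endloop
endfacet
facet normal 0.548 0.337 -0.766
outer loop
vertex 0.977 3.619 -2.614
vertex 1.192 2.433 -2.982
vertex -0.743 3.681 -3.817
endloop
endfacet

endsolid


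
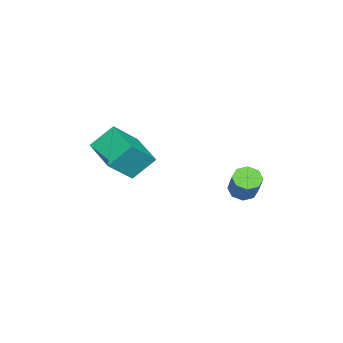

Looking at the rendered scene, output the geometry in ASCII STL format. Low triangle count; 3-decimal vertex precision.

solid 
facet normal -0.399 0.609 0.686
outer loop
vertex 1.599 -4.434 3.668
vertex 3.053 -2.996 3.236
vertex 0.338 -3.602 2.196
endloop
endfacet
facet normal -0.695 -0.688 0.207
outer loop
vertex 1.007 -4.624 1.044
vertex 1.599 -4.434 3.668
vertex 0.338 -3.602 2.196
endloop
endfacet
facet normal -0.399 0.609 0.686
outer loop
vertex 0.338 -3.602 2.196
vertex 3.053 -2.996 3.236
vertex 1.791 -2.163 1.764
endloop
endfacet
facet normal -0.598 0.395 -0.697
outer loop
vertex 1.791 -2.163 1.764
vertex 1.007 -4.624 1.044
vertex 0.338 -3.602 2.196
endloop
endfacet
facet normal 0.598 -0.395 0.698
outer loop
vertex 1.599 -4.434 3.668
vertex 3.722 -4.018 2.084
vertex 3.053 -2.996 3.236
endloop
endfacet
facet normal -0.695 -0.688 0.207
outer loop
vertex 2.269 -5.457 2.516
vertex 1.599 -4.434 3.668
vertex 1.007 -4.624 1.044
endloop
endfacet
facet normal 0.598 -0.394 0.698
outer loop
vertex 2.269 -5.457 2.516
vertex 3.722 -4.018 2.084
vertex 1.599 -4.434 3.668
endloop
endfacet
facet normal 0.695 0.688 -0.207
outer loop
vertex 3.053 -2.996 3.236
vertex 3.722 -4.018 2.084
vertex 1.791 -2.163 1.764
endloop
endfacet
facet normal -0.598 0.395 -0.698
outer loop
vertex 2.461 -3.186 0.612
vertex 1.007 -4.624 1.044
vertex 1.791 -2.163 1.764
endloop
endfacet
facet normal 0.695 0.688 -0.207
outer loop
vertex 1.791 -2.163 1.764
vertex 3.722 -4.018 2.084
vertex 2.461 -3.186 0.612
endloop
endfacet
facet normal 0.398 -0.609 -0.686
outer loop
vertex 2.461 -3.186 0.612
vertex 2.269 -5.457 2.516
vertex 1.007 -4.624 1.044
endloop
endfacet
facet normal 0.399 -0.609 -0.686
outer loop
vertex 3.722 -4.018 2.084
vertex 2.269 -5.457 2.516
vertex 2.461 -3.186 0.612
endloop
endfacet
facet normal -0.493 -0.265 -0.829
outer loop
vertex 0.101 1.279 -1.276
vertex -0.527 1.692 -1.034
vertex 0.114 1.853 -1.467
endloop
endfacet
facet normal 0.869 -0.174 -0.462
outer loop
vertex 0.101 1.279 -1.276
vertex 0.114 1.853 -1.467
vertex 0.915 1.714 0.091
endloop
endfacet
facet normal 0.870 -0.173 -0.463
outer loop
vertex 0.915 1.714 0.091
vertex 0.114 1.853 -1.467
vertex 0.928 2.288 -0.099
endloop
endfacet
facet normal 0.494 0.263 0.829
outer loop
vertex 0.915 1.714 0.091
vertex 0.928 2.288 -0.099
vertex 0.287 2.128 0.334
endloop
endfacet
facet normal -0.494 -0.263 -0.829
outer loop
vertex 0.114 1.853 -1.467
vertex -0.527 1.692 -1.034
vertex -0.249 2.333 -1.403
endloop
endfacet
facet normal 0.630 0.549 -0.549
outer loop
vertex 0.114 1.853 -1.467
vertex -0.249 2.333 -1.403
vertex 0.928 2.288 -0.099
endloop
endfacet
facet normal 0.630 0.548 -0.550
outer loop
vertex 0.928 2.288 -0.099
vertex -0.249 2.333 -1.403
vertex 0.566 2.768 -0.036
endloop
endfacet
facet normal 0.494 0.264 0.829
outer loop
vertex 0.928 2.288 -0.099
vertex 0.566 2.768 -0.036
vertex 0.287 2.128 0.334
endloop
endfacet
facet normal -0.493 -0.264 -0.829
outer loop
vertex -0.249 2.333 -1.403
vertex -0.527 1.692 -1.034
vertex -0.774 2.437 -1.124
endloop
endfacet
facet normal 0.021 0.949 -0.314
outer loop
vertex -0.249 2.333 -1.403
vertex -0.774 2.437 -1.124
vertex 0.566 2.768 -0.036
endloop
endfacet
facet normal 0.022 0.949 -0.315
outer loop
vertex 0.566 2.768 -0.036
vertex -0.774 2.437 -1.124
vertex 0.04 2.873 0.244
endloop
endfacet
facet normal 0.494 0.264 0.829
outer loop
vertex 0.566 2.768 -0.036
vertex 0.04 2.873 0.244
vertex 0.287 2.128 0.334
endloop
endfacet
facet normal -0.494 -0.264 -0.828
outer loop
vertex -0.774 2.437 -1.124
vertex -0.527 1.692 -1.034
vertex -1.155 2.106 -0.791
endloop
endfacet
facet normal -0.599 0.794 0.104
outer loop
vertex -0.774 2.437 -1.124
vertex -1.155 2.106 -0.791
vertex 0.04 2.873 0.244
endloop
endfacet
facet normal -0.600 0.793 0.105
outer loop
vertex 0.04 2.873 0.244
vertex -1.155 2.106 -0.791
vertex -0.341 2.541 0.576
endloop
endfacet
facet normal 0.493 0.264 0.829
outer loop
vertex 0.04 2.873 0.244
vertex -0.341 2.541 0.576
vertex 0.287 2.128 0.334
endloop
endfacet
facet normal -0.494 -0.263 -0.829
outer loop
vertex -1.155 2.106 -0.791
vertex -0.527 1.692 -1.034
vertex -1.168 1.532 -0.601
endloop
endfacet
facet normal -0.869 0.173 0.463
outer loop
vertex -1.155 2.106 -0.791
vertex -1.168 1.532 -0.601
vertex -0.341 2.541 0.576
endloop
endfacet
facet normal -0.870 0.174 0.462
outer loop
vertex -0.341 2.541 0.576
vertex -1.168 1.532 -0.601
vertex -0.354 1.967 0.767
endloop
endfacet
facet normal 0.493 0.265 0.829
outer loop
vertex -0.341 2.541 0.576
vertex -0.354 1.967 0.767
vertex 0.287 2.128 0.334
endloop
endfacet
facet normal -0.494 -0.264 -0.829
outer loop
vertex -1.168 1.532 -0.601
vertex -0.527 1.692 -1.034
vertex -0.806 1.052 -0.664
endloop
endfacet
facet normal -0.631 -0.548 0.550
outer loop
vertex -1.168 1.532 -0.601
vertex -0.806 1.052 -0.664
vertex -0.354 1.967 0.767
endloop
endfacet
facet normal -0.629 -0.549 0.550
outer loop
vertex -0.354 1.967 0.767
vertex -0.806 1.052 -0.664
vertex 0.009 1.487 0.703
endloop
endfacet
facet normal 0.494 0.263 0.829
outer loop
vertex -0.354 1.967 0.767
vertex 0.009 1.487 0.703
vertex 0.287 2.128 0.334
endloop
endfacet
facet normal -0.494 -0.264 -0.829
outer loop
vertex -0.806 1.052 -0.664
vertex -0.527 1.692 -1.034
vertex -0.28 0.947 -0.944
endloop
endfacet
facet normal -0.022 -0.949 0.315
outer loop
vertex -0.806 1.052 -0.664
vertex -0.28 0.947 -0.944
vertex 0.009 1.487 0.703
endloop
endfacet
facet normal -0.021 -0.949 0.315
outer loop
vertex 0.009 1.487 0.703
vertex -0.28 0.947 -0.944
vertex 0.534 1.383 0.424
endloop
endfacet
facet normal 0.493 0.264 0.829
outer loop
vertex 0.009 1.487 0.703
vertex 0.534 1.383 0.424
vertex 0.287 2.128 0.334
endloop
endfacet
facet normal -0.493 -0.264 -0.829
outer loop
vertex -0.28 0.947 -0.944
vertex -0.527 1.692 -1.034
vertex 0.101 1.279 -1.276
endloop
endfacet
facet normal 0.600 -0.793 -0.104
outer loop
vertex -0.28 0.947 -0.944
vertex 0.101 1.279 -1.276
vertex 0.534 1.383 0.424
endloop
endfacet
facet normal 0.599 -0.794 -0.104
outer loop
vertex 0.534 1.383 0.424
vertex 0.101 1.279 -1.276
vertex 0.915 1.714 0.091
endloop
endfacet
facet normal 0.494 0.264 0.828
outer loop
vertex 0.534 1.383 0.424
vertex 0.915 1.714 0.091
vertex 0.287 2.128 0.334
endloop
endfacet

endsolid


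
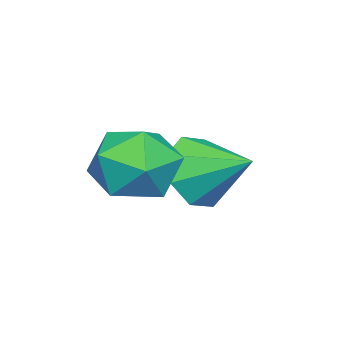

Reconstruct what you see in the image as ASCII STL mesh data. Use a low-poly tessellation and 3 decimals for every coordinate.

solid 
facet normal -0.101 -0.901 -0.421
outer loop
vertex 2.414 -0.569 3.425
vertex 1.754 -0.175 2.74
vertex 2.775 -0.306 2.776
endloop
endfacet
facet normal 0.802 0.245 0.545
outer loop
vertex 2.414 -0.569 3.425
vertex 2.775 -0.306 2.776
vertex 1.906 1.195 3.38
endloop
endfacet
facet normal -0.101 -0.901 -0.421
outer loop
vertex 2.775 -0.306 2.776
vertex 1.754 -0.175 2.74
vertex 2.537 0.034 2.105
endloop
endfacet
facet normal 0.857 0.514 -0.044
outer loop
vertex 2.775 -0.306 2.776
vertex 2.537 0.034 2.105
vertex 1.906 1.195 3.38
endloop
endfacet
facet normal -0.101 -0.901 -0.421
outer loop
vertex 2.537 0.034 2.105
vertex 1.754 -0.175 2.74
vertex 1.841 0.252 1.806
endloop
endfacet
facet normal 0.442 0.761 -0.474
outer loop
vertex 2.537 0.034 2.105
vertex 1.841 0.252 1.806
vertex 1.906 1.195 3.38
endloop
endfacet
facet normal -0.100 -0.901 -0.421
outer loop
vertex 1.841 0.252 1.806
vertex 1.754 -0.175 2.74
vertex 1.093 0.219 2.054
endloop
endfacet
facet normal -0.202 0.844 -0.497
outer loop
vertex 1.841 0.252 1.806
vertex 1.093 0.219 2.054
vertex 1.906 1.195 3.38
endloop
endfacet
facet normal -0.101 -0.902 -0.421
outer loop
vertex 1.093 0.219 2.054
vertex 1.754 -0.175 2.74
vertex 0.733 -0.044 2.704
endloop
endfacet
facet normal -0.696 0.712 -0.097
outer loop
vertex 1.093 0.219 2.054
vertex 0.733 -0.044 2.704
vertex 1.906 1.195 3.38
endloop
endfacet
facet normal -0.101 -0.901 -0.422
outer loop
vertex 0.733 -0.044 2.704
vertex 1.754 -0.175 2.74
vertex 0.97 -0.384 3.374
endloop
endfacet
facet normal -0.751 0.443 0.490
outer loop
vertex 0.733 -0.044 2.704
vertex 0.97 -0.384 3.374
vertex 1.906 1.195 3.38
endloop
endfacet
facet normal -0.101 -0.901 -0.422
outer loop
vertex 0.97 -0.384 3.374
vertex 1.754 -0.175 2.74
vertex 1.666 -0.602 3.673
endloop
endfacet
facet normal -0.335 0.195 0.922
outer loop
vertex 0.97 -0.384 3.374
vertex 1.666 -0.602 3.673
vertex 1.906 1.195 3.38
endloop
endfacet
facet normal -0.100 -0.901 -0.422
outer loop
vertex 1.666 -0.602 3.673
vertex 1.754 -0.175 2.74
vertex 2.414 -0.569 3.425
endloop
endfacet
facet normal 0.308 0.113 0.945
outer loop
vertex 1.666 -0.602 3.673
vertex 2.414 -0.569 3.425
vertex 1.906 1.195 3.38
endloop
endfacet
facet normal -0.387 -0.158 0.909
outer loop
vertex 2.47 -0.721 4.03
vertex 3.17 -1.589 4.177
vertex 3.483 -0.554 4.49
endloop
endfacet
facet normal -0.421 0.533 0.734
outer loop
vertex 2.47 -0.721 4.03
vertex 3.483 -0.554 4.49
vertex 3.083 0.174 3.732
endloop
endfacet
facet normal -0.797 0.589 0.130
outer loop
vertex 2.47 -0.721 4.03
vertex 3.083 0.174 3.732
vertex 2.524 -0.41 2.95
endloop
endfacet
facet normal -0.995 -0.066 -0.069
outer loop
vertex 2.47 -0.721 4.03
vertex 2.524 -0.41 2.95
vertex 2.577 -1.499 3.225
endloop
endfacet
facet normal -0.742 -0.529 0.412
outer loop
vertex 2.47 -0.721 4.03
vertex 2.577 -1.499 3.225
vertex 3.17 -1.589 4.177
endloop
endfacet
facet normal 0.242 0.760 0.602
outer loop
vertex 3.083 0.174 3.732
vertex 3.483 -0.554 4.49
vertex 4.163 -0.141 3.695
endloop
endfacet
facet normal 0.298 -0.358 0.885
outer loop
vertex 3.483 -0.554 4.49
vertex 3.17 -1.589 4.177
vertex 4.216 -1.23 3.97
endloop
endfacet
facet normal -0.276 -0.958 0.082
outer loop
vertex 3.17 -1.589 4.177
vertex 2.577 -1.499 3.225
vertex 3.657 -1.814 3.188
endloop
endfacet
facet normal -0.687 -0.209 -0.696
outer loop
vertex 2.577 -1.499 3.225
vertex 2.524 -0.41 2.95
vertex 3.257 -1.086 2.43
endloop
endfacet
facet normal -0.366 0.852 -0.374
outer loop
vertex 2.524 -0.41 2.95
vertex 3.083 0.174 3.732
vertex 3.57 -0.051 2.743
endloop
endfacet
facet normal 0.995 0.066 0.069
outer loop
vertex 4.27 -0.919 2.89
vertex 4.163 -0.141 3.695
vertex 4.216 -1.23 3.97
endloop
endfacet
facet normal 0.797 -0.589 -0.130
outer loop
vertex 4.27 -0.919 2.89
vertex 4.216 -1.23 3.97
vertex 3.657 -1.814 3.188
endloop
endfacet
facet normal 0.421 -0.533 -0.734
outer loop
vertex 4.27 -0.919 2.89
vertex 3.657 -1.814 3.188
vertex 3.257 -1.086 2.43
endloop
endfacet
facet normal 0.387 0.158 -0.909
outer loop
vertex 4.27 -0.919 2.89
vertex 3.257 -1.086 2.43
vertex 3.57 -0.051 2.743
endloop
endfacet
facet normal 0.742 0.529 -0.412
outer loop
vertex 4.27 -0.919 2.89
vertex 3.57 -0.051 2.743
vertex 4.163 -0.141 3.695
endloop
endfacet
facet normal 0.687 0.209 0.696
outer loop
vertex 4.216 -1.23 3.97
vertex 4.163 -0.141 3.695
vertex 3.483 -0.554 4.49
endloop
endfacet
facet normal 0.366 -0.852 0.374
outer loop
vertex 3.657 -1.814 3.188
vertex 4.216 -1.23 3.97
vertex 3.17 -1.589 4.177
endloop
endfacet
facet normal -0.242 -0.760 -0.602
outer loop
vertex 3.257 -1.086 2.43
vertex 3.657 -1.814 3.188
vertex 2.577 -1.499 3.225
endloop
endfacet
facet normal -0.298 0.358 -0.885
outer loop
vertex 3.57 -0.051 2.743
vertex 3.257 -1.086 2.43
vertex 2.524 -0.41 2.95
endloop
endfacet
facet normal 0.276 0.958 -0.082
outer loop
vertex 4.163 -0.141 3.695
vertex 3.57 -0.051 2.743
vertex 3.083 0.174 3.732
endloop
endfacet

endsolid


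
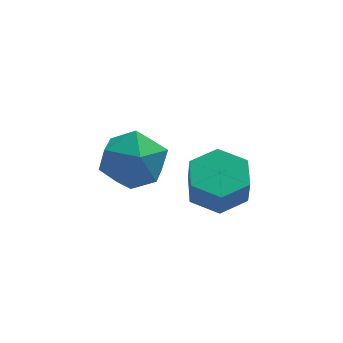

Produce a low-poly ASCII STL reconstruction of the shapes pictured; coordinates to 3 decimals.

solid 
facet normal 0.014 0.309 -0.951
outer loop
vertex 1.948 2.681 0.549
vertex 1.067 2.299 0.412
vertex 1.156 3.217 0.712
endloop
endfacet
facet normal 0.577 0.774 0.260
outer loop
vertex 1.948 2.681 0.549
vertex 1.156 3.217 0.712
vertex 1.933 2.344 1.585
endloop
endfacet
facet normal 0.577 0.774 0.260
outer loop
vertex 1.933 2.344 1.585
vertex 1.156 3.217 0.712
vertex 1.141 2.88 1.748
endloop
endfacet
facet normal -0.014 -0.309 0.951
outer loop
vertex 1.933 2.344 1.585
vertex 1.141 2.88 1.748
vertex 1.053 1.961 1.448
endloop
endfacet
facet normal 0.013 0.309 -0.951
outer loop
vertex 1.156 3.217 0.712
vertex 1.067 2.299 0.412
vertex 0.275 2.834 0.575
endloop
endfacet
facet normal -0.419 0.865 0.275
outer loop
vertex 1.156 3.217 0.712
vertex 0.275 2.834 0.575
vertex 1.141 2.88 1.748
endloop
endfacet
facet normal -0.419 0.865 0.275
outer loop
vertex 1.141 2.88 1.748
vertex 0.275 2.834 0.575
vertex 0.26 2.497 1.611
endloop
endfacet
facet normal -0.013 -0.309 0.951
outer loop
vertex 1.141 2.88 1.748
vertex 0.26 2.497 1.611
vertex 1.053 1.961 1.448
endloop
endfacet
facet normal 0.013 0.309 -0.951
outer loop
vertex 0.275 2.834 0.575
vertex 1.067 2.299 0.412
vertex 0.187 1.916 0.275
endloop
endfacet
facet normal -0.996 0.091 0.015
outer loop
vertex 0.275 2.834 0.575
vertex 0.187 1.916 0.275
vertex 0.26 2.497 1.611
endloop
endfacet
facet normal -0.996 0.091 0.015
outer loop
vertex 0.26 2.497 1.611
vertex 0.187 1.916 0.275
vertex 0.172 1.579 1.311
endloop
endfacet
facet normal -0.014 -0.309 0.951
outer loop
vertex 0.26 2.497 1.611
vertex 0.172 1.579 1.311
vertex 1.053 1.961 1.448
endloop
endfacet
facet normal 0.014 0.309 -0.951
outer loop
vertex 0.187 1.916 0.275
vertex 1.067 2.299 0.412
vertex 0.979 1.38 0.112
endloop
endfacet
facet normal -0.577 -0.774 -0.260
outer loop
vertex 0.187 1.916 0.275
vertex 0.979 1.38 0.112
vertex 0.172 1.579 1.311
endloop
endfacet
facet normal -0.577 -0.774 -0.260
outer loop
vertex 0.172 1.579 1.311
vertex 0.979 1.38 0.112
vertex 0.964 1.043 1.148
endloop
endfacet
facet normal -0.014 -0.309 0.951
outer loop
vertex 0.172 1.579 1.311
vertex 0.964 1.043 1.148
vertex 1.053 1.961 1.448
endloop
endfacet
facet normal 0.013 0.309 -0.951
outer loop
vertex 0.979 1.38 0.112
vertex 1.067 2.299 0.412
vertex 1.86 1.763 0.249
endloop
endfacet
facet normal 0.419 -0.865 -0.275
outer loop
vertex 0.979 1.38 0.112
vertex 1.86 1.763 0.249
vertex 0.964 1.043 1.148
endloop
endfacet
facet normal 0.419 -0.865 -0.275
outer loop
vertex 0.964 1.043 1.148
vertex 1.86 1.763 0.249
vertex 1.845 1.426 1.285
endloop
endfacet
facet normal -0.013 -0.309 0.951
outer loop
vertex 0.964 1.043 1.148
vertex 1.845 1.426 1.285
vertex 1.053 1.961 1.448
endloop
endfacet
facet normal 0.014 0.309 -0.951
outer loop
vertex 1.86 1.763 0.249
vertex 1.067 2.299 0.412
vertex 1.948 2.681 0.549
endloop
endfacet
facet normal 0.996 -0.091 -0.015
outer loop
vertex 1.86 1.763 0.249
vertex 1.948 2.681 0.549
vertex 1.845 1.426 1.285
endloop
endfacet
facet normal 0.996 -0.091 -0.015
outer loop
vertex 1.845 1.426 1.285
vertex 1.948 2.681 0.549
vertex 1.933 2.344 1.585
endloop
endfacet
facet normal -0.013 -0.309 0.951
outer loop
vertex 1.845 1.426 1.285
vertex 1.933 2.344 1.585
vertex 1.053 1.961 1.448
endloop
endfacet
facet normal -0.033 0.992 -0.123
outer loop
vertex -1.713 0.956 3.121
vertex -2.129 1.064 4.104
vertex -1.066 1.082 3.967
endloop
endfacet
facet normal 0.507 0.707 -0.493
outer loop
vertex -1.713 0.956 3.121
vertex -1.066 1.082 3.967
vertex -0.818 0.371 3.203
endloop
endfacet
facet normal 0.235 0.227 -0.945
outer loop
vertex -1.713 0.956 3.121
vertex -0.818 0.371 3.203
vertex -1.729 -0.085 2.867
endloop
endfacet
facet normal -0.473 0.216 -0.854
outer loop
vertex -1.713 0.956 3.121
vertex -1.729 -0.085 2.867
vertex -2.539 0.343 3.424
endloop
endfacet
facet normal -0.638 0.688 -0.346
outer loop
vertex -1.713 0.956 3.121
vertex -2.539 0.343 3.424
vertex -2.129 1.064 4.104
endloop
endfacet
facet normal 0.932 0.362 -0.035
outer loop
vertex -0.818 0.371 3.203
vertex -1.066 1.082 3.967
vertex -0.681 0.117 4.236
endloop
endfacet
facet normal 0.059 0.823 0.565
outer loop
vertex -1.066 1.082 3.967
vertex -2.129 1.064 4.104
vertex -1.491 0.545 4.793
endloop
endfacet
facet normal -0.921 0.332 0.204
outer loop
vertex -2.129 1.064 4.104
vertex -2.539 0.343 3.424
vertex -2.402 0.089 4.457
endloop
endfacet
facet normal -0.655 -0.434 -0.619
outer loop
vertex -2.539 0.343 3.424
vertex -1.729 -0.085 2.867
vertex -2.154 -0.622 3.693
endloop
endfacet
facet normal 0.490 -0.415 -0.766
outer loop
vertex -1.729 -0.085 2.867
vertex -0.818 0.371 3.203
vertex -1.091 -0.604 3.556
endloop
endfacet
facet normal 0.473 -0.216 0.854
outer loop
vertex -1.507 -0.496 4.539
vertex -0.681 0.117 4.236
vertex -1.491 0.545 4.793
endloop
endfacet
facet normal -0.235 -0.227 0.945
outer loop
vertex -1.507 -0.496 4.539
vertex -1.491 0.545 4.793
vertex -2.402 0.089 4.457
endloop
endfacet
facet normal -0.507 -0.707 0.493
outer loop
vertex -1.507 -0.496 4.539
vertex -2.402 0.089 4.457
vertex -2.154 -0.622 3.693
endloop
endfacet
facet normal 0.033 -0.992 0.123
outer loop
vertex -1.507 -0.496 4.539
vertex -2.154 -0.622 3.693
vertex -1.091 -0.604 3.556
endloop
endfacet
facet normal 0.638 -0.688 0.346
outer loop
vertex -1.507 -0.496 4.539
vertex -1.091 -0.604 3.556
vertex -0.681 0.117 4.236
endloop
endfacet
facet normal 0.655 0.434 0.619
outer loop
vertex -1.491 0.545 4.793
vertex -0.681 0.117 4.236
vertex -1.066 1.082 3.967
endloop
endfacet
facet normal -0.490 0.415 0.766
outer loop
vertex -2.402 0.089 4.457
vertex -1.491 0.545 4.793
vertex -2.129 1.064 4.104
endloop
endfacet
facet normal -0.932 -0.362 0.035
outer loop
vertex -2.154 -0.622 3.693
vertex -2.402 0.089 4.457
vertex -2.539 0.343 3.424
endloop
endfacet
facet normal -0.059 -0.823 -0.565
outer loop
vertex -1.091 -0.604 3.556
vertex -2.154 -0.622 3.693
vertex -1.729 -0.085 2.867
endloop
endfacet
facet normal 0.921 -0.332 -0.204
outer loop
vertex -0.681 0.117 4.236
vertex -1.091 -0.604 3.556
vertex -0.818 0.371 3.203
endloop
endfacet

endsolid


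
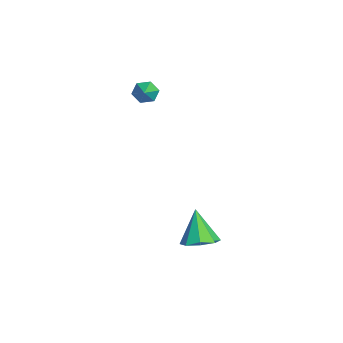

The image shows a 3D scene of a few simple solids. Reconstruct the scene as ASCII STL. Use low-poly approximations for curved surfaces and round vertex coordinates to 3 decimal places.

solid 
facet normal 0.452 0.062 -0.890
outer loop
vertex 4.327 0.559 -4.133
vertex 3.655 -0.06 -4.517
vertex 3.724 0.923 -4.414
endloop
endfacet
facet normal 0.177 0.768 0.616
outer loop
vertex 4.327 0.559 -4.133
vertex 3.724 0.923 -4.414
vertex 2.765 -0.18 -2.763
endloop
endfacet
facet normal 0.452 0.061 -0.890
outer loop
vertex 3.724 0.923 -4.414
vertex 3.655 -0.06 -4.517
vertex 3.082 0.711 -4.755
endloop
endfacet
facet normal -0.441 0.843 0.307
outer loop
vertex 3.724 0.923 -4.414
vertex 3.082 0.711 -4.755
vertex 2.765 -0.18 -2.763
endloop
endfacet
facet normal 0.452 0.061 -0.890
outer loop
vertex 3.082 0.711 -4.755
vertex 3.655 -0.06 -4.517
vertex 2.775 0.049 -4.956
endloop
endfacet
facet normal -0.911 0.411 0.039
outer loop
vertex 3.082 0.711 -4.755
vertex 2.775 0.049 -4.956
vertex 2.765 -0.18 -2.763
endloop
endfacet
facet normal 0.452 0.061 -0.890
outer loop
vertex 2.775 0.049 -4.956
vertex 3.655 -0.06 -4.517
vertex 2.984 -0.678 -4.9
endloop
endfacet
facet normal -0.960 -0.279 -0.033
outer loop
vertex 2.775 0.049 -4.956
vertex 2.984 -0.678 -4.9
vertex 2.765 -0.18 -2.763
endloop
endfacet
facet normal 0.452 0.061 -0.890
outer loop
vertex 2.984 -0.678 -4.9
vertex 3.655 -0.06 -4.517
vertex 3.586 -1.042 -4.619
endloop
endfacet
facet normal -0.558 -0.819 0.134
outer loop
vertex 2.984 -0.678 -4.9
vertex 3.586 -1.042 -4.619
vertex 2.765 -0.18 -2.763
endloop
endfacet
facet normal 0.452 0.061 -0.890
outer loop
vertex 3.586 -1.042 -4.619
vertex 3.655 -0.06 -4.517
vertex 4.229 -0.831 -4.278
endloop
endfacet
facet normal 0.059 -0.895 0.442
outer loop
vertex 3.586 -1.042 -4.619
vertex 4.229 -0.831 -4.278
vertex 2.765 -0.18 -2.763
endloop
endfacet
facet normal 0.452 0.061 -0.890
outer loop
vertex 4.229 -0.831 -4.278
vertex 3.655 -0.06 -4.517
vertex 4.536 -0.168 -4.077
endloop
endfacet
facet normal 0.531 -0.461 0.711
outer loop
vertex 4.229 -0.831 -4.278
vertex 4.536 -0.168 -4.077
vertex 2.765 -0.18 -2.763
endloop
endfacet
facet normal 0.452 0.061 -0.890
outer loop
vertex 4.536 -0.168 -4.077
vertex 3.655 -0.06 -4.517
vertex 4.327 0.559 -4.133
endloop
endfacet
facet normal 0.579 0.227 0.783
outer loop
vertex 4.536 -0.168 -4.077
vertex 4.327 0.559 -4.133
vertex 2.765 -0.18 -2.763
endloop
endfacet
facet normal -0.864 0.135 -0.486
outer loop
vertex -1.976 -1.62 2.065
vertex -2.304 -2.02 2.537
vertex -2.253 -1.329 2.638
endloop
endfacet
facet normal 0.643 0.762 -0.076
outer loop
vertex -1.976 -1.62 2.065
vertex -2.253 -1.329 2.638
vertex -1.156 -2.2 3.183
endloop
endfacet
facet normal -0.864 0.135 -0.486
outer loop
vertex -2.253 -1.329 2.638
vertex -2.304 -2.02 2.537
vertex -2.581 -1.729 3.11
endloop
endfacet
facet normal 0.189 0.681 0.708
outer loop
vertex -2.253 -1.329 2.638
vertex -2.581 -1.729 3.11
vertex -1.156 -2.2 3.183
endloop
endfacet
facet normal -0.863 0.137 -0.487
outer loop
vertex -2.581 -1.729 3.11
vertex -2.304 -2.02 2.537
vertex -2.633 -2.419 3.008
endloop
endfacet
facet normal -0.096 -0.138 0.986
outer loop
vertex -2.581 -1.729 3.11
vertex -2.633 -2.419 3.008
vertex -1.156 -2.2 3.183
endloop
endfacet
facet normal -0.863 0.136 -0.487
outer loop
vertex -2.633 -2.419 3.008
vertex -2.304 -2.02 2.537
vertex -2.355 -2.71 2.435
endloop
endfacet
facet normal 0.073 -0.875 0.479
outer loop
vertex -2.633 -2.419 3.008
vertex -2.355 -2.71 2.435
vertex -1.156 -2.2 3.183
endloop
endfacet
facet normal -0.864 0.136 -0.486
outer loop
vertex -2.355 -2.71 2.435
vertex -2.304 -2.02 2.537
vertex -2.027 -2.311 1.963
endloop
endfacet
facet normal 0.527 -0.793 -0.304
outer loop
vertex -2.355 -2.71 2.435
vertex -2.027 -2.311 1.963
vertex -1.156 -2.2 3.183
endloop
endfacet
facet normal -0.864 0.135 -0.485
outer loop
vertex -2.027 -2.311 1.963
vertex -2.304 -2.02 2.537
vertex -1.976 -1.62 2.065
endloop
endfacet
facet normal 0.812 0.026 -0.582
outer loop
vertex -2.027 -2.311 1.963
vertex -1.976 -1.62 2.065
vertex -1.156 -2.2 3.183
endloop
endfacet

endsolid


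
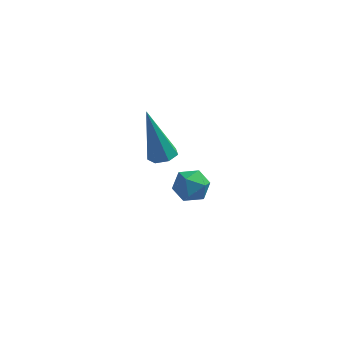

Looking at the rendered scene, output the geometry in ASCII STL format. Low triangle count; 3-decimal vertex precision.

solid 
facet normal 0.274 -0.146 -0.951
outer loop
vertex -2.663 3.47 -3.227
vertex -3.07 3.09 -3.286
vertex -3.092 3.643 -3.377
endloop
endfacet
facet normal 0.312 0.932 0.184
outer loop
vertex -2.663 3.47 -3.227
vertex -3.092 3.643 -3.377
vertex -3.67 3.41 -1.214
endloop
endfacet
facet normal 0.275 -0.145 -0.950
outer loop
vertex -3.092 3.643 -3.377
vertex -3.07 3.09 -3.286
vertex -3.505 3.399 -3.459
endloop
endfacet
facet normal -0.502 0.864 -0.041
outer loop
vertex -3.092 3.643 -3.377
vertex -3.505 3.399 -3.459
vertex -3.67 3.41 -1.214
endloop
endfacet
facet normal 0.274 -0.147 -0.951
outer loop
vertex -3.505 3.399 -3.459
vertex -3.07 3.09 -3.286
vertex -3.59 2.923 -3.41
endloop
endfacet
facet normal -0.983 0.168 -0.073
outer loop
vertex -3.505 3.399 -3.459
vertex -3.59 2.923 -3.41
vertex -3.67 3.41 -1.214
endloop
endfacet
facet normal 0.274 -0.146 -0.951
outer loop
vertex -3.59 2.923 -3.41
vertex -3.07 3.09 -3.286
vertex -3.284 2.573 -3.268
endloop
endfacet
facet normal -0.770 -0.628 0.111
outer loop
vertex -3.59 2.923 -3.41
vertex -3.284 2.573 -3.268
vertex -3.67 3.41 -1.214
endloop
endfacet
facet normal 0.275 -0.147 -0.950
outer loop
vertex -3.284 2.573 -3.268
vertex -3.07 3.09 -3.286
vertex -2.817 2.613 -3.139
endloop
endfacet
facet normal -0.024 -0.927 0.373
outer loop
vertex -3.284 2.573 -3.268
vertex -2.817 2.613 -3.139
vertex -3.67 3.41 -1.214
endloop
endfacet
facet normal 0.275 -0.147 -0.950
outer loop
vertex -2.817 2.613 -3.139
vertex -3.07 3.09 -3.286
vertex -2.541 3.012 -3.121
endloop
endfacet
facet normal 0.694 -0.503 0.516
outer loop
vertex -2.817 2.613 -3.139
vertex -2.541 3.012 -3.121
vertex -3.67 3.41 -1.214
endloop
endfacet
facet normal 0.275 -0.147 -0.950
outer loop
vertex -2.541 3.012 -3.121
vertex -3.07 3.09 -3.286
vertex -2.663 3.47 -3.227
endloop
endfacet
facet normal 0.842 0.324 0.431
outer loop
vertex -2.541 3.012 -3.121
vertex -2.663 3.47 -3.227
vertex -3.67 3.41 -1.214
endloop
endfacet
facet normal -0.578 0.816 -0.002
outer loop
vertex -1.657 -0.611 -0.76
vertex -2.152 -0.962 -1.053
vertex -2.112 -0.932 -0.381
endloop
endfacet
facet normal -0.125 0.826 0.549
outer loop
vertex -1.657 -0.611 -0.76
vertex -2.112 -0.932 -0.381
vertex -1.462 -0.947 -0.21
endloop
endfacet
facet normal 0.539 0.790 0.291
outer loop
vertex -1.657 -0.611 -0.76
vertex -1.462 -0.947 -0.21
vertex -1.099 -0.986 -0.776
endloop
endfacet
facet normal 0.498 0.758 -0.421
outer loop
vertex -1.657 -0.611 -0.76
vertex -1.099 -0.986 -0.776
vertex -1.525 -0.995 -1.296
endloop
endfacet
facet normal -0.193 0.775 -0.602
outer loop
vertex -1.657 -0.611 -0.76
vertex -1.525 -0.995 -1.296
vertex -2.152 -0.962 -1.053
endloop
endfacet
facet normal -0.242 0.239 0.940
outer loop
vertex -1.462 -0.947 -0.21
vertex -2.112 -0.932 -0.381
vertex -1.835 -1.505 -0.164
endloop
endfacet
facet normal -0.973 0.224 0.048
outer loop
vertex -2.112 -0.932 -0.381
vertex -2.152 -0.962 -1.053
vertex -2.261 -1.514 -0.684
endloop
endfacet
facet normal -0.350 0.158 -0.924
outer loop
vertex -2.152 -0.962 -1.053
vertex -1.525 -0.995 -1.296
vertex -1.898 -1.553 -1.25
endloop
endfacet
facet normal 0.766 0.132 -0.630
outer loop
vertex -1.525 -0.995 -1.296
vertex -1.099 -0.986 -0.776
vertex -1.248 -1.568 -1.079
endloop
endfacet
facet normal 0.833 0.184 0.522
outer loop
vertex -1.099 -0.986 -0.776
vertex -1.462 -0.947 -0.21
vertex -1.208 -1.538 -0.407
endloop
endfacet
facet normal -0.498 -0.758 0.421
outer loop
vertex -1.703 -1.889 -0.7
vertex -1.835 -1.505 -0.164
vertex -2.261 -1.514 -0.684
endloop
endfacet
facet normal -0.539 -0.790 -0.291
outer loop
vertex -1.703 -1.889 -0.7
vertex -2.261 -1.514 -0.684
vertex -1.898 -1.553 -1.25
endloop
endfacet
facet normal 0.125 -0.826 -0.549
outer loop
vertex -1.703 -1.889 -0.7
vertex -1.898 -1.553 -1.25
vertex -1.248 -1.568 -1.079
endloop
endfacet
facet normal 0.578 -0.816 0.002
outer loop
vertex -1.703 -1.889 -0.7
vertex -1.248 -1.568 -1.079
vertex -1.208 -1.538 -0.407
endloop
endfacet
facet normal 0.193 -0.775 0.602
outer loop
vertex -1.703 -1.889 -0.7
vertex -1.208 -1.538 -0.407
vertex -1.835 -1.505 -0.164
endloop
endfacet
facet normal -0.766 -0.132 0.630
outer loop
vertex -2.261 -1.514 -0.684
vertex -1.835 -1.505 -0.164
vertex -2.112 -0.932 -0.381
endloop
endfacet
facet normal -0.833 -0.184 -0.522
outer loop
vertex -1.898 -1.553 -1.25
vertex -2.261 -1.514 -0.684
vertex -2.152 -0.962 -1.053
endloop
endfacet
facet normal 0.242 -0.239 -0.940
outer loop
vertex -1.248 -1.568 -1.079
vertex -1.898 -1.553 -1.25
vertex -1.525 -0.995 -1.296
endloop
endfacet
facet normal 0.973 -0.224 -0.048
outer loop
vertex -1.208 -1.538 -0.407
vertex -1.248 -1.568 -1.079
vertex -1.099 -0.986 -0.776
endloop
endfacet
facet normal 0.350 -0.158 0.924
outer loop
vertex -1.835 -1.505 -0.164
vertex -1.208 -1.538 -0.407
vertex -1.462 -0.947 -0.21
endloop
endfacet

endsolid


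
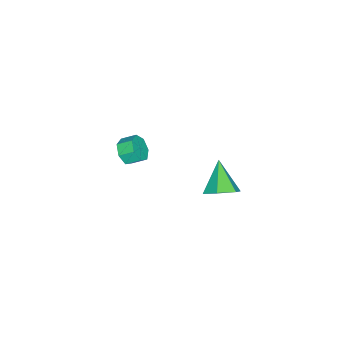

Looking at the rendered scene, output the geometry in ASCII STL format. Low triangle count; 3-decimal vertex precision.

solid 
facet normal 0.616 0.382 -0.689
outer loop
vertex 4.656 3.498 1.226
vertex 3.973 4.335 1.08
vertex 4.765 4.403 1.825
endloop
endfacet
facet normal 0.463 -0.527 0.712
outer loop
vertex 4.656 3.498 1.226
vertex 4.765 4.403 1.825
vertex 2.667 3.525 2.54
endloop
endfacet
facet normal 0.615 0.382 -0.689
outer loop
vertex 4.765 4.403 1.825
vertex 3.973 4.335 1.08
vertex 4.082 5.239 1.679
endloop
endfacet
facet normal 0.186 0.314 0.931
outer loop
vertex 4.765 4.403 1.825
vertex 4.082 5.239 1.679
vertex 2.667 3.525 2.54
endloop
endfacet
facet normal 0.616 0.382 -0.689
outer loop
vertex 4.082 5.239 1.679
vertex 3.973 4.335 1.08
vertex 3.29 5.172 0.933
endloop
endfacet
facet normal -0.528 0.687 0.499
outer loop
vertex 4.082 5.239 1.679
vertex 3.29 5.172 0.933
vertex 2.667 3.525 2.54
endloop
endfacet
facet normal 0.616 0.382 -0.689
outer loop
vertex 3.29 5.172 0.933
vertex 3.973 4.335 1.08
vertex 3.181 4.267 0.334
endloop
endfacet
facet normal -0.964 0.217 -0.152
outer loop
vertex 3.29 5.172 0.933
vertex 3.181 4.267 0.334
vertex 2.667 3.525 2.54
endloop
endfacet
facet normal 0.616 0.382 -0.689
outer loop
vertex 3.181 4.267 0.334
vertex 3.973 4.335 1.08
vertex 3.864 3.431 0.481
endloop
endfacet
facet normal -0.686 -0.626 -0.370
outer loop
vertex 3.181 4.267 0.334
vertex 3.864 3.431 0.481
vertex 2.667 3.525 2.54
endloop
endfacet
facet normal 0.616 0.382 -0.689
outer loop
vertex 3.864 3.431 0.481
vertex 3.973 4.335 1.08
vertex 4.656 3.498 1.226
endloop
endfacet
facet normal 0.027 -0.998 0.061
outer loop
vertex 3.864 3.431 0.481
vertex 4.656 3.498 1.226
vertex 2.667 3.525 2.54
endloop
endfacet
facet normal 0.261 -0.822 -0.506
outer loop
vertex 0.094 -4.306 -2.038
vertex -0.171 -3.89 -2.85
vertex 0.681 -3.879 -2.429
endloop
endfacet
facet normal 0.652 -0.236 0.721
outer loop
vertex 0.094 -4.306 -2.038
vertex 0.681 -3.879 -2.429
vertex -0.185 -3.425 -1.497
endloop
endfacet
facet normal 0.652 -0.235 0.721
outer loop
vertex -0.185 -3.425 -1.497
vertex 0.681 -3.879 -2.429
vertex 0.402 -2.999 -1.889
endloop
endfacet
facet normal -0.260 0.823 0.505
outer loop
vertex -0.185 -3.425 -1.497
vertex 0.402 -2.999 -1.889
vertex -0.449 -3.01 -2.31
endloop
endfacet
facet normal 0.260 -0.823 -0.505
outer loop
vertex 0.681 -3.879 -2.429
vertex -0.171 -3.89 -2.85
vertex 0.627 -3.461 -3.138
endloop
endfacet
facet normal 0.963 0.257 0.078
outer loop
vertex 0.681 -3.879 -2.429
vertex 0.627 -3.461 -3.138
vertex 0.402 -2.999 -1.889
endloop
endfacet
facet normal 0.963 0.257 0.078
outer loop
vertex 0.402 -2.999 -1.889
vertex 0.627 -3.461 -3.138
vertex 0.348 -2.581 -2.597
endloop
endfacet
facet normal -0.261 0.823 0.505
outer loop
vertex 0.402 -2.999 -1.889
vertex 0.348 -2.581 -2.597
vertex -0.449 -3.01 -2.31
endloop
endfacet
facet normal 0.260 -0.823 -0.505
outer loop
vertex 0.627 -3.461 -3.138
vertex -0.171 -3.89 -2.85
vertex -0.028 -3.366 -3.63
endloop
endfacet
facet normal 0.549 0.557 -0.623
outer loop
vertex 0.627 -3.461 -3.138
vertex -0.028 -3.366 -3.63
vertex 0.348 -2.581 -2.597
endloop
endfacet
facet normal 0.550 0.557 -0.623
outer loop
vertex 0.348 -2.581 -2.597
vertex -0.028 -3.366 -3.63
vertex -0.306 -2.486 -3.089
endloop
endfacet
facet normal -0.261 0.823 0.505
outer loop
vertex 0.348 -2.581 -2.597
vertex -0.306 -2.486 -3.089
vertex -0.449 -3.01 -2.31
endloop
endfacet
facet normal 0.261 -0.823 -0.505
outer loop
vertex -0.028 -3.366 -3.63
vertex -0.171 -3.89 -2.85
vertex -0.79 -3.666 -3.535
endloop
endfacet
facet normal -0.279 0.437 -0.855
outer loop
vertex -0.028 -3.366 -3.63
vertex -0.79 -3.666 -3.535
vertex -0.306 -2.486 -3.089
endloop
endfacet
facet normal -0.278 0.437 -0.855
outer loop
vertex -0.306 -2.486 -3.089
vertex -0.79 -3.666 -3.535
vertex -1.069 -2.785 -2.994
endloop
endfacet
facet normal -0.259 0.823 0.506
outer loop
vertex -0.306 -2.486 -3.089
vertex -1.069 -2.785 -2.994
vertex -0.449 -3.01 -2.31
endloop
endfacet
facet normal 0.261 -0.823 -0.505
outer loop
vertex -0.79 -3.666 -3.535
vertex -0.171 -3.89 -2.85
vertex -1.086 -4.134 -2.925
endloop
endfacet
facet normal -0.896 -0.011 -0.444
outer loop
vertex -0.79 -3.666 -3.535
vertex -1.086 -4.134 -2.925
vertex -1.069 -2.785 -2.994
endloop
endfacet
facet normal -0.897 -0.011 -0.442
outer loop
vertex -1.069 -2.785 -2.994
vertex -1.086 -4.134 -2.925
vertex -1.364 -3.254 -2.384
endloop
endfacet
facet normal -0.260 0.822 0.506
outer loop
vertex -1.069 -2.785 -2.994
vertex -1.364 -3.254 -2.384
vertex -0.449 -3.01 -2.31
endloop
endfacet
facet normal 0.261 -0.823 -0.505
outer loop
vertex -1.086 -4.134 -2.925
vertex -0.171 -3.89 -2.85
vertex -0.693 -4.419 -2.258
endloop
endfacet
facet normal -0.840 -0.451 0.302
outer loop
vertex -1.086 -4.134 -2.925
vertex -0.693 -4.419 -2.258
vertex -1.364 -3.254 -2.384
endloop
endfacet
facet normal -0.840 -0.451 0.303
outer loop
vertex -1.364 -3.254 -2.384
vertex -0.693 -4.419 -2.258
vertex -0.971 -3.539 -1.718
endloop
endfacet
facet normal -0.260 0.823 0.506
outer loop
vertex -1.364 -3.254 -2.384
vertex -0.971 -3.539 -1.718
vertex -0.449 -3.01 -2.31
endloop
endfacet
facet normal 0.260 -0.822 -0.506
outer loop
vertex -0.693 -4.419 -2.258
vertex -0.171 -3.89 -2.85
vertex 0.094 -4.306 -2.038
endloop
endfacet
facet normal -0.150 -0.551 0.821
outer loop
vertex -0.693 -4.419 -2.258
vertex 0.094 -4.306 -2.038
vertex -0.971 -3.539 -1.718
endloop
endfacet
facet normal -0.151 -0.552 0.820
outer loop
vertex -0.971 -3.539 -1.718
vertex 0.094 -4.306 -2.038
vertex -0.185 -3.425 -1.497
endloop
endfacet
facet normal -0.261 0.823 0.505
outer loop
vertex -0.971 -3.539 -1.718
vertex -0.185 -3.425 -1.497
vertex -0.449 -3.01 -2.31
endloop
endfacet

endsolid
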